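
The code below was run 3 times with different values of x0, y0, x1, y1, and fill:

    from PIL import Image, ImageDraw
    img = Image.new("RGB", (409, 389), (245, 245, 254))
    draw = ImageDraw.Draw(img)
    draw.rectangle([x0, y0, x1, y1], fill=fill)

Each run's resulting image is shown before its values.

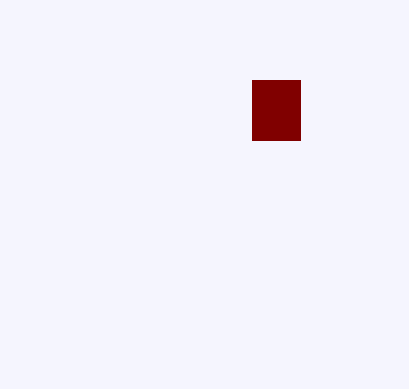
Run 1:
x0 = 252; y0 = 80; x1 = 300; y1 = 140; fill = 'maroon'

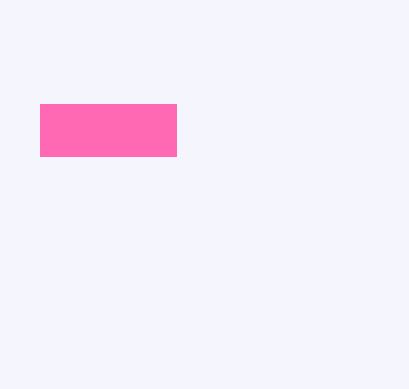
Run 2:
x0 = 40, y0 = 104, x1 = 176, y1 = 156, fill = 'hotpink'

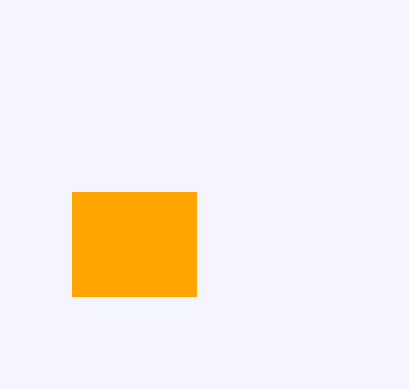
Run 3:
x0 = 72
y0 = 192
x1 = 196
y1 = 296
fill = 'orange'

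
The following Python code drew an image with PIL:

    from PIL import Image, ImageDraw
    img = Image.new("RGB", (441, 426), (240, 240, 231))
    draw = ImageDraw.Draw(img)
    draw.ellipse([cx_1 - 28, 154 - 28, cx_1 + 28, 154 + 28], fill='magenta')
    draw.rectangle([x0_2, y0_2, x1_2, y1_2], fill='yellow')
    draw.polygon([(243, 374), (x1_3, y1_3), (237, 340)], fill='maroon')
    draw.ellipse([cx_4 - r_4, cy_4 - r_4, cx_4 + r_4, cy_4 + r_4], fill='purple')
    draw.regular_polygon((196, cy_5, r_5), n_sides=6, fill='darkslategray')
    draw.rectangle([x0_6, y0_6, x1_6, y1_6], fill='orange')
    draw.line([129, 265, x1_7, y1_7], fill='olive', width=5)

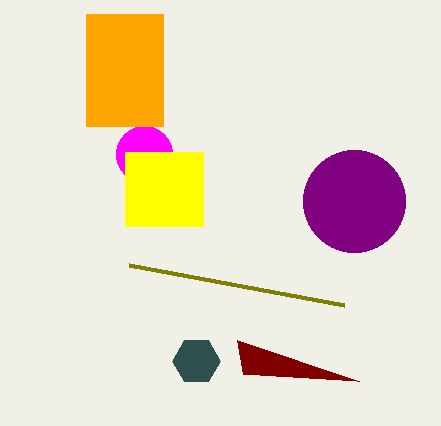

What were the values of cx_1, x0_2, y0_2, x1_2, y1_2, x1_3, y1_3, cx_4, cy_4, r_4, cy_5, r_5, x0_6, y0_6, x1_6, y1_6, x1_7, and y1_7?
cx_1 = 144
x0_2 = 125
y0_2 = 152
x1_2 = 203
y1_2 = 226
x1_3 = 359
y1_3 = 381
cx_4 = 354
cy_4 = 201
r_4 = 51
cy_5 = 361
r_5 = 24
x0_6 = 86
y0_6 = 14
x1_6 = 163
y1_6 = 126
x1_7 = 344
y1_7 = 305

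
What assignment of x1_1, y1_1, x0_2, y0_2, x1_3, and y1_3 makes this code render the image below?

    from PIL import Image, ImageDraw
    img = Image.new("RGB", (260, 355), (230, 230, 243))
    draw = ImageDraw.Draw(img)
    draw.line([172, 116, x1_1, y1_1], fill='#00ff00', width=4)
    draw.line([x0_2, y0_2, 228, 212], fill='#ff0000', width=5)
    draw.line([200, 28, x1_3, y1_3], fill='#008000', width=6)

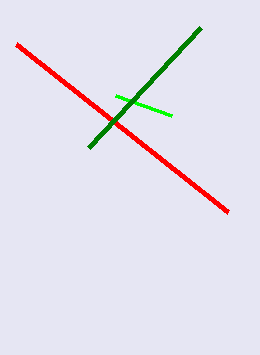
x1_1 = 116
y1_1 = 96
x0_2 = 16
y0_2 = 44
x1_3 = 88
y1_3 = 148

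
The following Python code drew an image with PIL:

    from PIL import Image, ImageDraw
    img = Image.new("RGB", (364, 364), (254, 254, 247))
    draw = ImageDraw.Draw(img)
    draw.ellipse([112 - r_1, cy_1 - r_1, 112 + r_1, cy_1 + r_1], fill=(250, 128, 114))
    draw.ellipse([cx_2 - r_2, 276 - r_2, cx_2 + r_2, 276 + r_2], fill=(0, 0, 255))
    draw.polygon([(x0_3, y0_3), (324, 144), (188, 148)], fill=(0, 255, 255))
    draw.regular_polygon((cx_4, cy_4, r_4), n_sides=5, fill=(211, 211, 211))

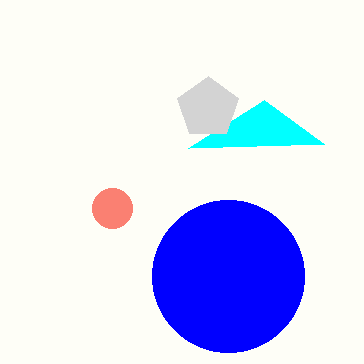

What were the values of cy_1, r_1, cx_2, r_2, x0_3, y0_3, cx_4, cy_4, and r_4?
cy_1 = 208; r_1 = 20; cx_2 = 228; r_2 = 76; x0_3 = 264; y0_3 = 100; cx_4 = 208; cy_4 = 108; r_4 = 32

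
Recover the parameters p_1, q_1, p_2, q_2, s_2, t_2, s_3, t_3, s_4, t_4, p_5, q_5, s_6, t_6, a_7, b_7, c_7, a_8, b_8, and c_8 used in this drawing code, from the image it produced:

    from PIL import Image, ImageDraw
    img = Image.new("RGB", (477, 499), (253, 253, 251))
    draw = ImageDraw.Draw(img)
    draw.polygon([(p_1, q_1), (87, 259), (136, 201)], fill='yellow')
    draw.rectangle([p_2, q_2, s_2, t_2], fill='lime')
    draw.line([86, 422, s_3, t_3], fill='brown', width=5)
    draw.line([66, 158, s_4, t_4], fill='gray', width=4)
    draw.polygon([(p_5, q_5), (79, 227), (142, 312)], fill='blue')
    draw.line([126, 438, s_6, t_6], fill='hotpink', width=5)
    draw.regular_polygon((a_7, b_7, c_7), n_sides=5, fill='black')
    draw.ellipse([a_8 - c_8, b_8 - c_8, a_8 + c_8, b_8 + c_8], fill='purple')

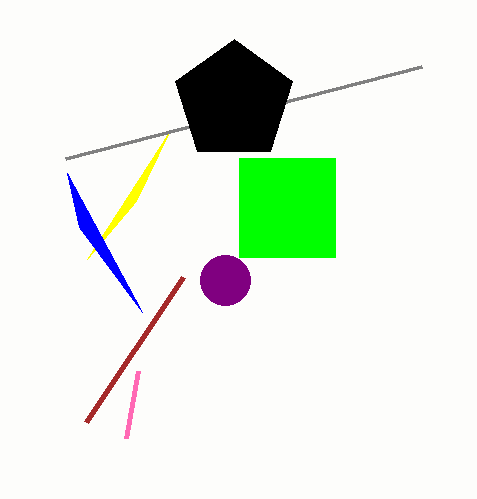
p_1 = 169
q_1 = 132
p_2 = 239
q_2 = 158
s_2 = 335
t_2 = 257
s_3 = 183
t_3 = 277
s_4 = 422
t_4 = 66
p_5 = 67
q_5 = 173
s_6 = 138
t_6 = 371
a_7 = 234
b_7 = 101
c_7 = 62
a_8 = 225
b_8 = 280
c_8 = 25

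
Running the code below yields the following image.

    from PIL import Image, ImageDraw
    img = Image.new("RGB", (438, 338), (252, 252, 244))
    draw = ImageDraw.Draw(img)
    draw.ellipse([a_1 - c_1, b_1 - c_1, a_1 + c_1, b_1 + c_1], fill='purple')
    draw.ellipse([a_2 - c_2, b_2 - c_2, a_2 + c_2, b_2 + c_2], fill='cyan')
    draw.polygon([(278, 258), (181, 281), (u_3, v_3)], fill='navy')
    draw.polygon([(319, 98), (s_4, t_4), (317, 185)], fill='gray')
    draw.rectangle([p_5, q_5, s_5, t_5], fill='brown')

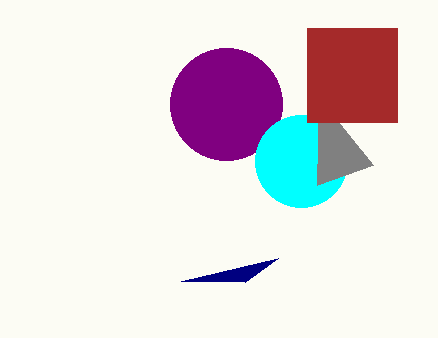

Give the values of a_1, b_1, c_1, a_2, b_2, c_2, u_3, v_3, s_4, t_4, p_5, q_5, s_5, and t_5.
a_1 = 226
b_1 = 104
c_1 = 56
a_2 = 301
b_2 = 161
c_2 = 46
u_3 = 245
v_3 = 282
s_4 = 373
t_4 = 165
p_5 = 307
q_5 = 28
s_5 = 397
t_5 = 122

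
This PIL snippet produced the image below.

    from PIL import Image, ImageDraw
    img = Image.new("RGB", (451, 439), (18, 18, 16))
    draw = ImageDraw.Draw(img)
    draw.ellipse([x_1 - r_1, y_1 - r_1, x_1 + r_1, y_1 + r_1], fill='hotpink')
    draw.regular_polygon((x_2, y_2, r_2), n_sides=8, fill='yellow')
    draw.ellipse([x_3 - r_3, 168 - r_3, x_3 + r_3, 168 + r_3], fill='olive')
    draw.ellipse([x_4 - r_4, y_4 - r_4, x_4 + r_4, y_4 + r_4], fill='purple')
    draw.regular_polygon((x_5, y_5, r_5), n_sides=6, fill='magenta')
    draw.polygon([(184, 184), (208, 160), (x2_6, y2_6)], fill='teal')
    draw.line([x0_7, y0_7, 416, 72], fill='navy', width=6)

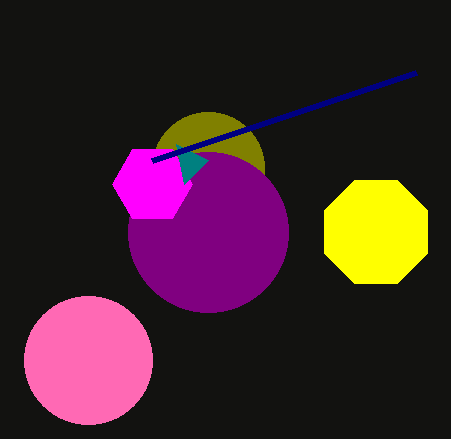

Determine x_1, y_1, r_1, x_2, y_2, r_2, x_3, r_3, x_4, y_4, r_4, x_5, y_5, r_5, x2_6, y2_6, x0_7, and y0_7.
x_1 = 88, y_1 = 360, r_1 = 64, x_2 = 376, y_2 = 232, r_2 = 56, x_3 = 208, r_3 = 56, x_4 = 208, y_4 = 232, r_4 = 80, x_5 = 152, y_5 = 184, r_5 = 40, x2_6 = 176, y2_6 = 144, x0_7 = 152, y0_7 = 160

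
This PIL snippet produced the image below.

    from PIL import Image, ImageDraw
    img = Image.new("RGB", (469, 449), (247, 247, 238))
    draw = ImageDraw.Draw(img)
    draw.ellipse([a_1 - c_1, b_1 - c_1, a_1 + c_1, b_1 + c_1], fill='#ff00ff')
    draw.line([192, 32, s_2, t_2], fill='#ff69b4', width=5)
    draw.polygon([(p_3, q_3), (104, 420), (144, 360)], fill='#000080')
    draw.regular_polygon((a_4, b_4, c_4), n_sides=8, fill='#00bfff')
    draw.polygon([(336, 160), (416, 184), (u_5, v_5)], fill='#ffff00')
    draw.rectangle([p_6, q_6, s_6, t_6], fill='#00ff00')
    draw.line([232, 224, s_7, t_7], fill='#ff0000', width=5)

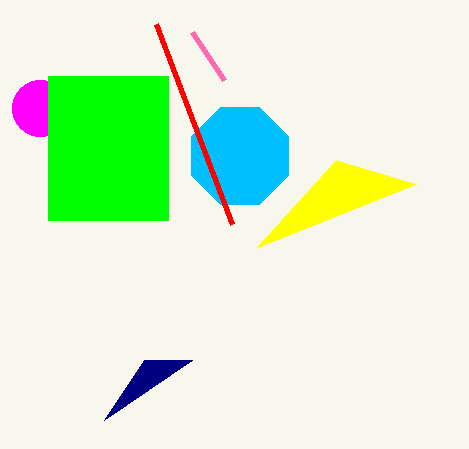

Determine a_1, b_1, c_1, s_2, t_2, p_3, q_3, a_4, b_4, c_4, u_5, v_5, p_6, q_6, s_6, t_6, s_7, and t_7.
a_1 = 40; b_1 = 108; c_1 = 28; s_2 = 224; t_2 = 80; p_3 = 192; q_3 = 360; a_4 = 240; b_4 = 156; c_4 = 52; u_5 = 256; v_5 = 248; p_6 = 48; q_6 = 76; s_6 = 168; t_6 = 220; s_7 = 156; t_7 = 24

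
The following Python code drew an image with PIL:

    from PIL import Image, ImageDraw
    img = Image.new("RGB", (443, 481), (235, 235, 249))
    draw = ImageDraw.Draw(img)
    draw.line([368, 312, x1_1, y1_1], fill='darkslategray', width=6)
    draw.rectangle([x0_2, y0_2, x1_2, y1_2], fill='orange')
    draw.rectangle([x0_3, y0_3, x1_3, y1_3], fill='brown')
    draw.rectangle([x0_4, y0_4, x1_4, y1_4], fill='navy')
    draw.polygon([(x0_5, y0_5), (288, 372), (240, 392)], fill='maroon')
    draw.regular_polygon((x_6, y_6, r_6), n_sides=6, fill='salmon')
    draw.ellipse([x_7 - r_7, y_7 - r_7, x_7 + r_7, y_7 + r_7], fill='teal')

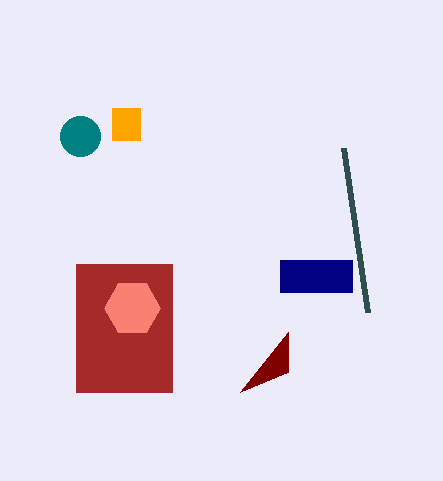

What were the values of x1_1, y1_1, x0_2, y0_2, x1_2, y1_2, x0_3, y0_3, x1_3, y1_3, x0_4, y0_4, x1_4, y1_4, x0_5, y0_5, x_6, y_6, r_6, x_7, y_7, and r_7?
x1_1 = 344, y1_1 = 148, x0_2 = 112, y0_2 = 108, x1_2 = 140, y1_2 = 140, x0_3 = 76, y0_3 = 264, x1_3 = 172, y1_3 = 392, x0_4 = 280, y0_4 = 260, x1_4 = 352, y1_4 = 292, x0_5 = 288, y0_5 = 332, x_6 = 132, y_6 = 308, r_6 = 28, x_7 = 80, y_7 = 136, r_7 = 20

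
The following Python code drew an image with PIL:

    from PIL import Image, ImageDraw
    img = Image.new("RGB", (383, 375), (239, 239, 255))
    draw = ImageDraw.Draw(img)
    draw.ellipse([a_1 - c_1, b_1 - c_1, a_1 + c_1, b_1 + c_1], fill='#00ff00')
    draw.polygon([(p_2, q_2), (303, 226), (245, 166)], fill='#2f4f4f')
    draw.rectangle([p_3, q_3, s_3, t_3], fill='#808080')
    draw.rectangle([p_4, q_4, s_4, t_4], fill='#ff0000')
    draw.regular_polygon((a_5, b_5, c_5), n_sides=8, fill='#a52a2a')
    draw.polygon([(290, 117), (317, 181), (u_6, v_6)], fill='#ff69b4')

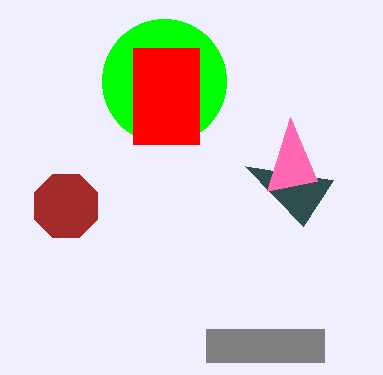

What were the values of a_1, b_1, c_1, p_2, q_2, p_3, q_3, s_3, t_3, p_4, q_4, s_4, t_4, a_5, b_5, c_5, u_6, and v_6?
a_1 = 164; b_1 = 81; c_1 = 62; p_2 = 333; q_2 = 180; p_3 = 206; q_3 = 329; s_3 = 324; t_3 = 362; p_4 = 133; q_4 = 48; s_4 = 199; t_4 = 144; a_5 = 66; b_5 = 206; c_5 = 34; u_6 = 267; v_6 = 191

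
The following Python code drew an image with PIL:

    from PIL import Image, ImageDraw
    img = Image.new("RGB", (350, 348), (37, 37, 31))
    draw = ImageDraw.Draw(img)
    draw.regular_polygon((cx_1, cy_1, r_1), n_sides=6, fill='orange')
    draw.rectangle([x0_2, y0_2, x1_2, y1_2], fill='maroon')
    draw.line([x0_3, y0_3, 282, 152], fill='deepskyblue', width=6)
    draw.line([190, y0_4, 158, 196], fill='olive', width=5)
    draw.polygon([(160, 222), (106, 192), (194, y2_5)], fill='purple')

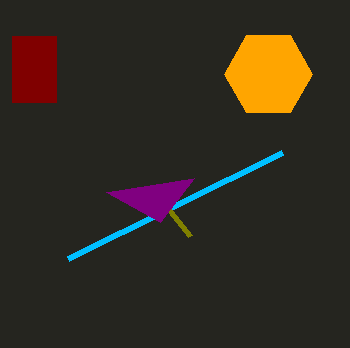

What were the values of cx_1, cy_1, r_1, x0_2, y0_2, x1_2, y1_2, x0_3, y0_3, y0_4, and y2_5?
cx_1 = 268, cy_1 = 74, r_1 = 44, x0_2 = 12, y0_2 = 36, x1_2 = 56, y1_2 = 102, x0_3 = 68, y0_3 = 258, y0_4 = 236, y2_5 = 178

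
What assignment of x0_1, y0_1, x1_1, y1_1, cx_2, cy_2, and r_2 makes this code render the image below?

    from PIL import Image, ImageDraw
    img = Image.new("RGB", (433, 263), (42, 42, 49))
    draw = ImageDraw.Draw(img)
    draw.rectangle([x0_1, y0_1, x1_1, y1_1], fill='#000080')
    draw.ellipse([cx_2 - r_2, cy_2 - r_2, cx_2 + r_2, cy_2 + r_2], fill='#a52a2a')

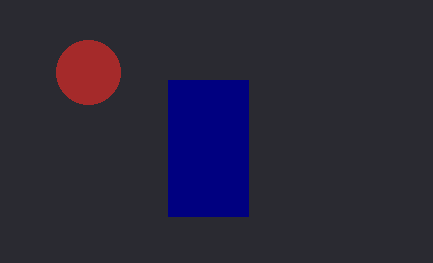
x0_1 = 168
y0_1 = 80
x1_1 = 248
y1_1 = 216
cx_2 = 88
cy_2 = 72
r_2 = 32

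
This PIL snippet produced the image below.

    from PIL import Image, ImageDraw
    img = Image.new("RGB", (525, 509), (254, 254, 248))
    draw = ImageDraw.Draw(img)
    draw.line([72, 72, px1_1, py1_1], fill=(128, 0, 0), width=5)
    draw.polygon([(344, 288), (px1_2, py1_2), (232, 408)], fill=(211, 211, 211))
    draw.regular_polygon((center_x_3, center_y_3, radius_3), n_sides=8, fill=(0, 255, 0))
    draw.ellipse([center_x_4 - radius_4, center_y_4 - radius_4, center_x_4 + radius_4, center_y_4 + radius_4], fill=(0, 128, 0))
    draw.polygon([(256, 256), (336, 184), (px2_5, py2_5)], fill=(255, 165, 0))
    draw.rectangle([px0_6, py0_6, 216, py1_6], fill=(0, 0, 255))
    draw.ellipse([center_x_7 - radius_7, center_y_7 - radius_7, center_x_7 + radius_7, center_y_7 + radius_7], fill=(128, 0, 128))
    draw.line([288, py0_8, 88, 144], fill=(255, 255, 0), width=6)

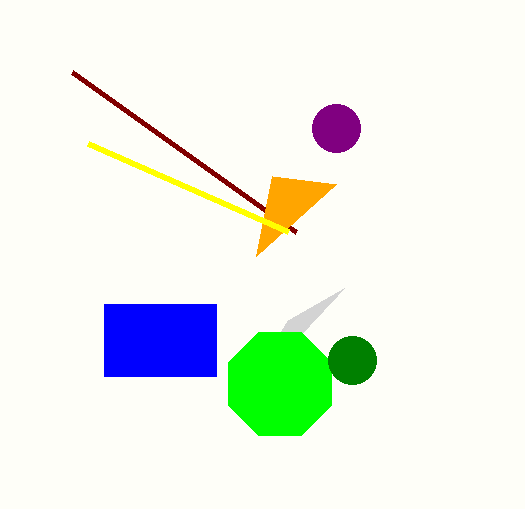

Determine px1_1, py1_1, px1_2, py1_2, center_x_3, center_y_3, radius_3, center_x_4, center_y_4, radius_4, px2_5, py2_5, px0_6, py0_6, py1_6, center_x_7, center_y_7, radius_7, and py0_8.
px1_1 = 296, py1_1 = 232, px1_2 = 288, py1_2 = 320, center_x_3 = 280, center_y_3 = 384, radius_3 = 56, center_x_4 = 352, center_y_4 = 360, radius_4 = 24, px2_5 = 272, py2_5 = 176, px0_6 = 104, py0_6 = 304, py1_6 = 376, center_x_7 = 336, center_y_7 = 128, radius_7 = 24, py0_8 = 232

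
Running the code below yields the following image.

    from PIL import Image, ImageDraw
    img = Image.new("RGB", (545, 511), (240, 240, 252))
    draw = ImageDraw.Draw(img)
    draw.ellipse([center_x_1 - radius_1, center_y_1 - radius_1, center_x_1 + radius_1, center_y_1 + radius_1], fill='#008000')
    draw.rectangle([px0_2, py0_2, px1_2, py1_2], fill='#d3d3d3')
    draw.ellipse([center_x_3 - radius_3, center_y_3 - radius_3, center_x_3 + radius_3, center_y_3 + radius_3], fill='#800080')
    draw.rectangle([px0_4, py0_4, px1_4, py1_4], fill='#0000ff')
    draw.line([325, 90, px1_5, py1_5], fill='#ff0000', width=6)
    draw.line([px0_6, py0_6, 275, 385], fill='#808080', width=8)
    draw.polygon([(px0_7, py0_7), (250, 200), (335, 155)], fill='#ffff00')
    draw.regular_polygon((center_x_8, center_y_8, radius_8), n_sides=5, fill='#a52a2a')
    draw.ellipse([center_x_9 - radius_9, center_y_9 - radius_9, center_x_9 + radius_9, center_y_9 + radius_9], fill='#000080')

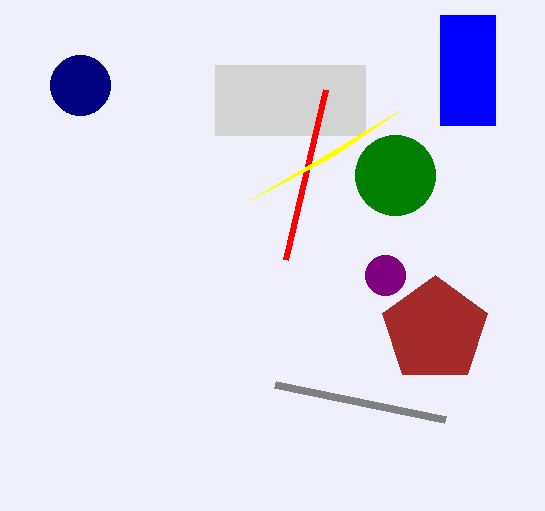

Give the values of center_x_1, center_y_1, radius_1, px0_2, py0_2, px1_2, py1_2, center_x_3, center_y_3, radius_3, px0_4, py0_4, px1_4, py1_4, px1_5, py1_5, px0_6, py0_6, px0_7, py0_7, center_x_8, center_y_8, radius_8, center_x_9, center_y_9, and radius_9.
center_x_1 = 395, center_y_1 = 175, radius_1 = 40, px0_2 = 215, py0_2 = 65, px1_2 = 365, py1_2 = 135, center_x_3 = 385, center_y_3 = 275, radius_3 = 20, px0_4 = 440, py0_4 = 15, px1_4 = 495, py1_4 = 125, px1_5 = 285, py1_5 = 260, px0_6 = 445, py0_6 = 420, px0_7 = 400, py0_7 = 110, center_x_8 = 435, center_y_8 = 330, radius_8 = 55, center_x_9 = 80, center_y_9 = 85, radius_9 = 30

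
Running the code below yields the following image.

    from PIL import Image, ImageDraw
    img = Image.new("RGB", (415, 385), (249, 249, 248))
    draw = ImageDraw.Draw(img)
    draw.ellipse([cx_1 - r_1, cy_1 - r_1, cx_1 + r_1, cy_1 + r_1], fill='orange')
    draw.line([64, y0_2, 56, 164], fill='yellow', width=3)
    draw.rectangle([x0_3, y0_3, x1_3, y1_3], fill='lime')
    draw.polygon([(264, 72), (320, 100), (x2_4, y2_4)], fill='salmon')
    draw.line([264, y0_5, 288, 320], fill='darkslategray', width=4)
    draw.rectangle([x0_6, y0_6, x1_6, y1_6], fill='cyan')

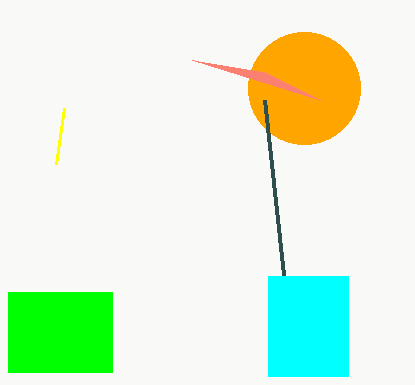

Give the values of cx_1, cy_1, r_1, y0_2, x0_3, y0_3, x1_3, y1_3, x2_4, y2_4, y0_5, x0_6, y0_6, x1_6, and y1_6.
cx_1 = 304, cy_1 = 88, r_1 = 56, y0_2 = 108, x0_3 = 8, y0_3 = 292, x1_3 = 112, y1_3 = 372, x2_4 = 192, y2_4 = 60, y0_5 = 100, x0_6 = 268, y0_6 = 276, x1_6 = 348, y1_6 = 376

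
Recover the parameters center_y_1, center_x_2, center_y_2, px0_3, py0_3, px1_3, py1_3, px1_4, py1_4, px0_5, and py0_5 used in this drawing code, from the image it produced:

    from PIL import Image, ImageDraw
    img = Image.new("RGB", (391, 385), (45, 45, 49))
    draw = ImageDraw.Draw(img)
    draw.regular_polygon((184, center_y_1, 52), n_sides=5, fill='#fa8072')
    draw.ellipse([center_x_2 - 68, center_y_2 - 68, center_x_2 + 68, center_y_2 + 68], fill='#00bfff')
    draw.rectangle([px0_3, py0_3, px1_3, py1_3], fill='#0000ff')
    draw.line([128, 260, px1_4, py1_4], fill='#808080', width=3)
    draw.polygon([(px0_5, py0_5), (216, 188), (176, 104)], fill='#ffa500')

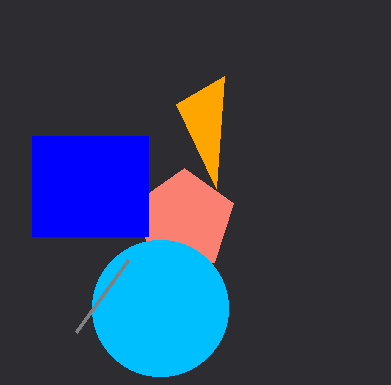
center_y_1 = 220
center_x_2 = 160
center_y_2 = 308
px0_3 = 32
py0_3 = 136
px1_3 = 148
py1_3 = 236
px1_4 = 76
py1_4 = 332
px0_5 = 224
py0_5 = 76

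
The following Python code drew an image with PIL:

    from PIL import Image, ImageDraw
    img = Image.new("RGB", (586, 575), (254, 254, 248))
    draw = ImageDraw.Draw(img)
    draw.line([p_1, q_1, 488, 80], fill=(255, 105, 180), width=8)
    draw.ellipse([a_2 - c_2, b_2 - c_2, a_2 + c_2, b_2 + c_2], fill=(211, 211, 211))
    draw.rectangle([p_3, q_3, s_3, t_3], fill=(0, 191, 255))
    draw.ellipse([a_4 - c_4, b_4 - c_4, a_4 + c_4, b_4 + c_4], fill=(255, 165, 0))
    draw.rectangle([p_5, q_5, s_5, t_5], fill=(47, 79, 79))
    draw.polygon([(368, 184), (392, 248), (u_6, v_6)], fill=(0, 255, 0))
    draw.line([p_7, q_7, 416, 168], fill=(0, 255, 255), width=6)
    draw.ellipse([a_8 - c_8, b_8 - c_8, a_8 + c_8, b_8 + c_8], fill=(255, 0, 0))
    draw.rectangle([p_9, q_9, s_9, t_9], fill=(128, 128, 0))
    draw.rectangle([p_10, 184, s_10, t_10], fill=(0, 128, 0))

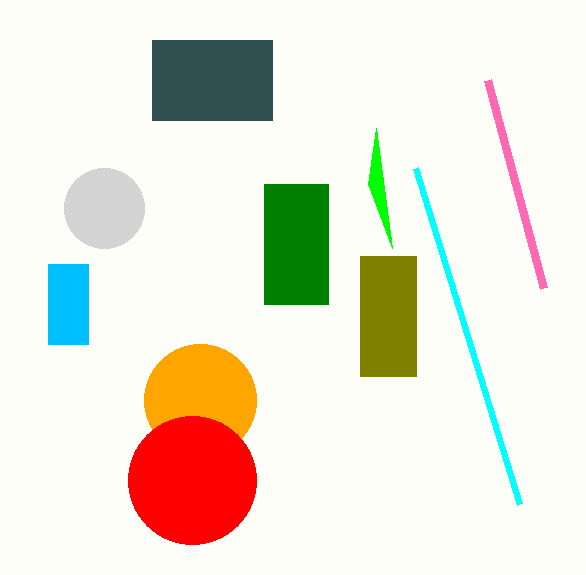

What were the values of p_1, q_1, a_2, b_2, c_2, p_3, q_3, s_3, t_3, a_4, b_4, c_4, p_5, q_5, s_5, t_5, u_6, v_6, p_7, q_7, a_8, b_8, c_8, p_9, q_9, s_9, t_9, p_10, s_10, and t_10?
p_1 = 544
q_1 = 288
a_2 = 104
b_2 = 208
c_2 = 40
p_3 = 48
q_3 = 264
s_3 = 88
t_3 = 344
a_4 = 200
b_4 = 400
c_4 = 56
p_5 = 152
q_5 = 40
s_5 = 272
t_5 = 120
u_6 = 376
v_6 = 128
p_7 = 520
q_7 = 504
a_8 = 192
b_8 = 480
c_8 = 64
p_9 = 360
q_9 = 256
s_9 = 416
t_9 = 376
p_10 = 264
s_10 = 328
t_10 = 304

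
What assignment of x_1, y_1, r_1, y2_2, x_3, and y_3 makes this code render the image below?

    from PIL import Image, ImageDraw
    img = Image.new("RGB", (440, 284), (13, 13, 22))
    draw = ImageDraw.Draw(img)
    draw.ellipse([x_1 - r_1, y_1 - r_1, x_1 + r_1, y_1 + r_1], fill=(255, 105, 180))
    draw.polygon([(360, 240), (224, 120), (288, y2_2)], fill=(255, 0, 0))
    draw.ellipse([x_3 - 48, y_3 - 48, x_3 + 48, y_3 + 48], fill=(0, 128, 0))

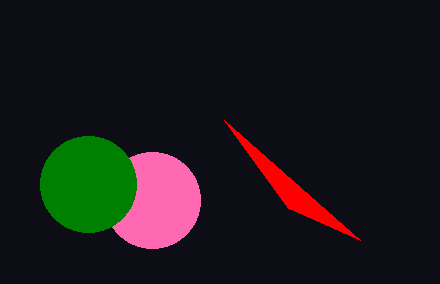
x_1 = 152, y_1 = 200, r_1 = 48, y2_2 = 208, x_3 = 88, y_3 = 184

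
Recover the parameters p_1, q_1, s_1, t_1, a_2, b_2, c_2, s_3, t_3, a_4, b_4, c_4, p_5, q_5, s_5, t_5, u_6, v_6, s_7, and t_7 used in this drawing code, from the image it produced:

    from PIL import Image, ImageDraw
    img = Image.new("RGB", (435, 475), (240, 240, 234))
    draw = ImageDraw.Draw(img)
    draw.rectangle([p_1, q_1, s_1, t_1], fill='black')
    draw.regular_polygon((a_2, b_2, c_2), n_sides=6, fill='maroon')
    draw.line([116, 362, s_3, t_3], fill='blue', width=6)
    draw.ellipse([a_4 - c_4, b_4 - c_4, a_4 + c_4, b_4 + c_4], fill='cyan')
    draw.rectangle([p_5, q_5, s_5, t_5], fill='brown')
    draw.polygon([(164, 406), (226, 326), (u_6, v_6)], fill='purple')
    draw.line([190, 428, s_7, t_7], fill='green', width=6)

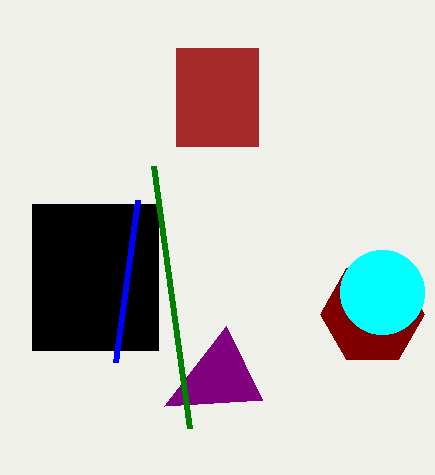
p_1 = 32, q_1 = 204, s_1 = 158, t_1 = 350, a_2 = 372, b_2 = 314, c_2 = 52, s_3 = 138, t_3 = 200, a_4 = 382, b_4 = 292, c_4 = 42, p_5 = 176, q_5 = 48, s_5 = 258, t_5 = 146, u_6 = 262, v_6 = 400, s_7 = 154, t_7 = 166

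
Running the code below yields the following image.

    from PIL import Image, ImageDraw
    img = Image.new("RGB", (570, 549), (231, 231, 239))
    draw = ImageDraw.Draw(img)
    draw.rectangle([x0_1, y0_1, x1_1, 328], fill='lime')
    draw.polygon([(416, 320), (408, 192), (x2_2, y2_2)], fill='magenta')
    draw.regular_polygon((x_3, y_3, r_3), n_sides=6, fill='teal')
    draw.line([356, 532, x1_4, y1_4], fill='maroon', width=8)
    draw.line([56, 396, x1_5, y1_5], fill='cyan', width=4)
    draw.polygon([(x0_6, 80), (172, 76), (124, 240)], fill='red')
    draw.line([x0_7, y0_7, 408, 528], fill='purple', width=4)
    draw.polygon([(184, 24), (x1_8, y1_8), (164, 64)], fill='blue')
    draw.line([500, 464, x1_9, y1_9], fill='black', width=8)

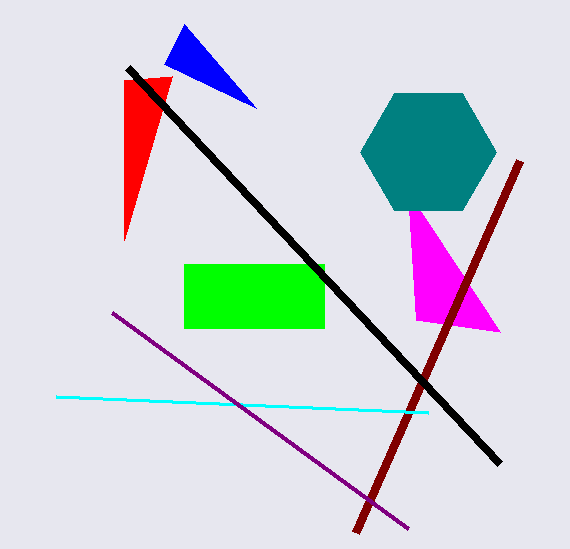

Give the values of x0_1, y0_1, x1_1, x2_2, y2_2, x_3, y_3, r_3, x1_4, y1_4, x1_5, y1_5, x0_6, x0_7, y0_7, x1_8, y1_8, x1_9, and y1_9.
x0_1 = 184, y0_1 = 264, x1_1 = 324, x2_2 = 500, y2_2 = 332, x_3 = 428, y_3 = 152, r_3 = 68, x1_4 = 520, y1_4 = 160, x1_5 = 428, y1_5 = 412, x0_6 = 124, x0_7 = 112, y0_7 = 312, x1_8 = 256, y1_8 = 108, x1_9 = 128, y1_9 = 68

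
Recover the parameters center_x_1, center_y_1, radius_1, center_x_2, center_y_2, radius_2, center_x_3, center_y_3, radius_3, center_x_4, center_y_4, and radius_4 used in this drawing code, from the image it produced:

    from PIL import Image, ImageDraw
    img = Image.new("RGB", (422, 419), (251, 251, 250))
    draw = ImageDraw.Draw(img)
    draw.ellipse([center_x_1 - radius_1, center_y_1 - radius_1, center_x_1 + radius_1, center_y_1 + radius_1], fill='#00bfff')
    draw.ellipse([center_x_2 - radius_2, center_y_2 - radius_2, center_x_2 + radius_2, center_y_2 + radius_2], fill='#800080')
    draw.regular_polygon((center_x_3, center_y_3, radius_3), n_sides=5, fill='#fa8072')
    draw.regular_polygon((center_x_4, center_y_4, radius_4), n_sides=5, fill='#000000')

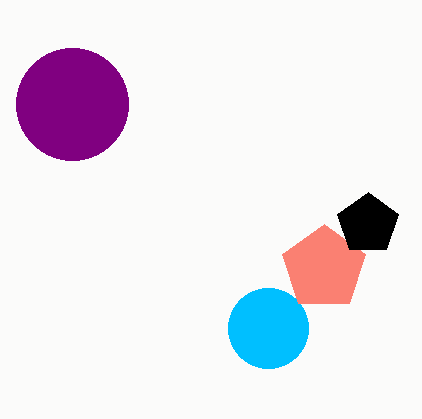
center_x_1 = 268
center_y_1 = 328
radius_1 = 40
center_x_2 = 72
center_y_2 = 104
radius_2 = 56
center_x_3 = 324
center_y_3 = 268
radius_3 = 44
center_x_4 = 368
center_y_4 = 224
radius_4 = 32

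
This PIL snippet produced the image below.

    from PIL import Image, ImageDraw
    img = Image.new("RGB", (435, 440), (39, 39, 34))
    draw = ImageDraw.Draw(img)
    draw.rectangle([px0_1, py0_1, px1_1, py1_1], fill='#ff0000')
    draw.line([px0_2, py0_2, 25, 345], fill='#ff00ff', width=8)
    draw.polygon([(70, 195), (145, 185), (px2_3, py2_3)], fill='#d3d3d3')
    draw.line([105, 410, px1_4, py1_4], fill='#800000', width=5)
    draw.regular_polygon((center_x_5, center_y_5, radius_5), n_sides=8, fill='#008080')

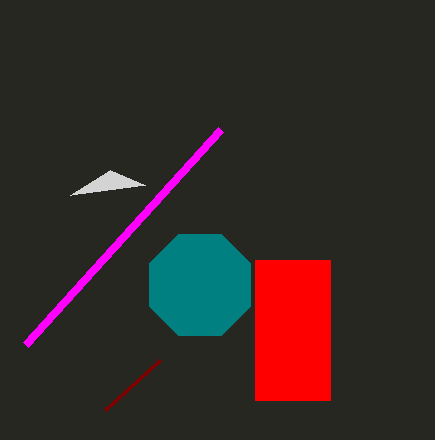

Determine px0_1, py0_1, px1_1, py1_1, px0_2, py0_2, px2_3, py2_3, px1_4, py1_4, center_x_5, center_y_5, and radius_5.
px0_1 = 255, py0_1 = 260, px1_1 = 330, py1_1 = 400, px0_2 = 220, py0_2 = 130, px2_3 = 110, py2_3 = 170, px1_4 = 160, py1_4 = 360, center_x_5 = 200, center_y_5 = 285, radius_5 = 55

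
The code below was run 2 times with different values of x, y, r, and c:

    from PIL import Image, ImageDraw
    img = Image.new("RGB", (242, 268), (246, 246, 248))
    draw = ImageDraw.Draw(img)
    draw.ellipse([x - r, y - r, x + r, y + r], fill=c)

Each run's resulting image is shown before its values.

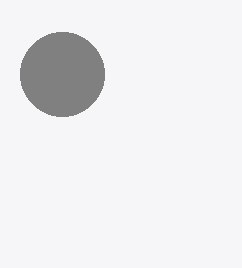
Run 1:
x = 62
y = 74
r = 42
c = 'gray'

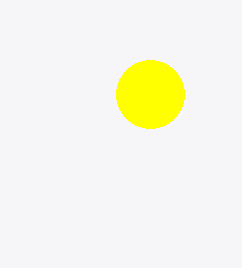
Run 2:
x = 150; y = 94; r = 34; c = 'yellow'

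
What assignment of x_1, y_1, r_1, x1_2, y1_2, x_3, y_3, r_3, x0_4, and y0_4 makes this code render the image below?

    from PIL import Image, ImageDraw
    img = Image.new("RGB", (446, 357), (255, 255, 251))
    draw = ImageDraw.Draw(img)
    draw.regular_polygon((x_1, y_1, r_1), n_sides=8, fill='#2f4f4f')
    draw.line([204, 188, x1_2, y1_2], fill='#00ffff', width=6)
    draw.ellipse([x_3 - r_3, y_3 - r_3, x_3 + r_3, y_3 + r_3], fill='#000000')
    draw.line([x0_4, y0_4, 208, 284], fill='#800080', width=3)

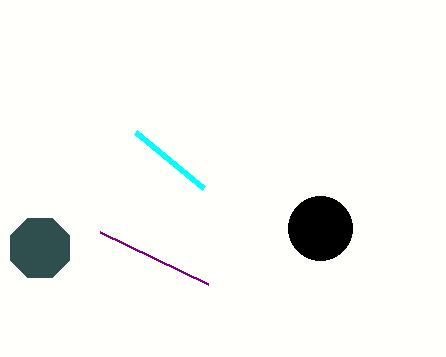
x_1 = 40
y_1 = 248
r_1 = 32
x1_2 = 136
y1_2 = 132
x_3 = 320
y_3 = 228
r_3 = 32
x0_4 = 100
y0_4 = 232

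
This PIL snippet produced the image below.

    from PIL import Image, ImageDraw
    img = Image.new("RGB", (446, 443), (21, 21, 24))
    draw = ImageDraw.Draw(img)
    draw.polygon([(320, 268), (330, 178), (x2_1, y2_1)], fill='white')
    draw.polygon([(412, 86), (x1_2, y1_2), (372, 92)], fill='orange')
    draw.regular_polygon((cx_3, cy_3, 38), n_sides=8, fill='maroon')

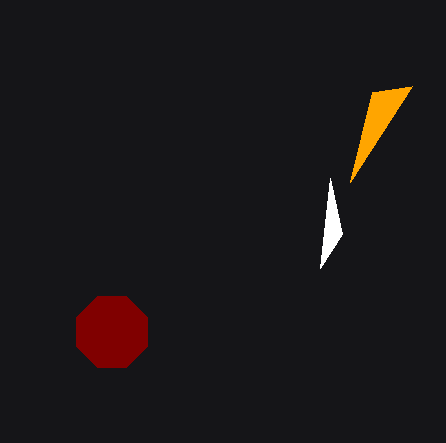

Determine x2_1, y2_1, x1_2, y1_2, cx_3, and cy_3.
x2_1 = 342, y2_1 = 234, x1_2 = 350, y1_2 = 182, cx_3 = 112, cy_3 = 332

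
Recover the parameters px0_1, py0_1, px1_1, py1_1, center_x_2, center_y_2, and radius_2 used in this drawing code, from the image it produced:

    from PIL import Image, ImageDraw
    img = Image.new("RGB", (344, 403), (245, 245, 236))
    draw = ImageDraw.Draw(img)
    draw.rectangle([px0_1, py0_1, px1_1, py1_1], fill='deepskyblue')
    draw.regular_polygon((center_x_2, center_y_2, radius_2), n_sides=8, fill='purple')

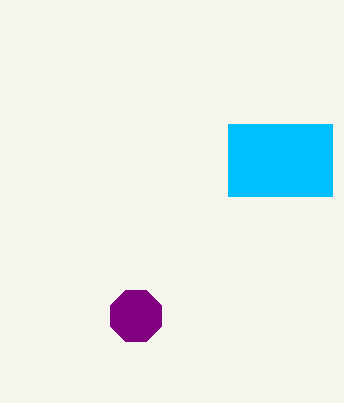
px0_1 = 228
py0_1 = 124
px1_1 = 332
py1_1 = 196
center_x_2 = 136
center_y_2 = 316
radius_2 = 28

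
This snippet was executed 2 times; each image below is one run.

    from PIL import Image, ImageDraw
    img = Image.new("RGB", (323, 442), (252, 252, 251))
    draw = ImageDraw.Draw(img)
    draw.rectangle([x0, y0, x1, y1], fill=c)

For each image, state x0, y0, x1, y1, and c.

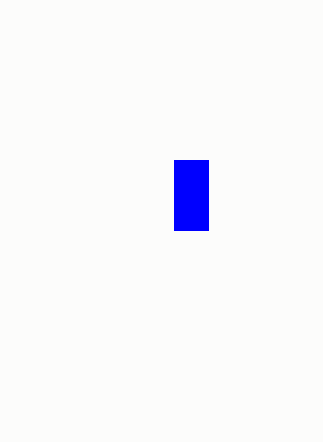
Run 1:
x0 = 174, y0 = 160, x1 = 208, y1 = 230, c = 'blue'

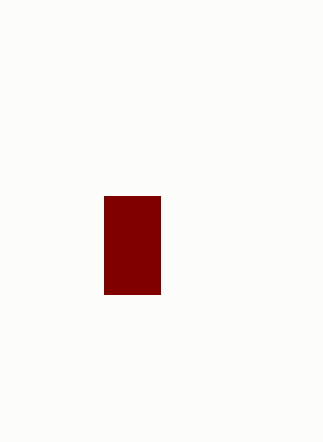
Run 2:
x0 = 104; y0 = 196; x1 = 160; y1 = 294; c = 'maroon'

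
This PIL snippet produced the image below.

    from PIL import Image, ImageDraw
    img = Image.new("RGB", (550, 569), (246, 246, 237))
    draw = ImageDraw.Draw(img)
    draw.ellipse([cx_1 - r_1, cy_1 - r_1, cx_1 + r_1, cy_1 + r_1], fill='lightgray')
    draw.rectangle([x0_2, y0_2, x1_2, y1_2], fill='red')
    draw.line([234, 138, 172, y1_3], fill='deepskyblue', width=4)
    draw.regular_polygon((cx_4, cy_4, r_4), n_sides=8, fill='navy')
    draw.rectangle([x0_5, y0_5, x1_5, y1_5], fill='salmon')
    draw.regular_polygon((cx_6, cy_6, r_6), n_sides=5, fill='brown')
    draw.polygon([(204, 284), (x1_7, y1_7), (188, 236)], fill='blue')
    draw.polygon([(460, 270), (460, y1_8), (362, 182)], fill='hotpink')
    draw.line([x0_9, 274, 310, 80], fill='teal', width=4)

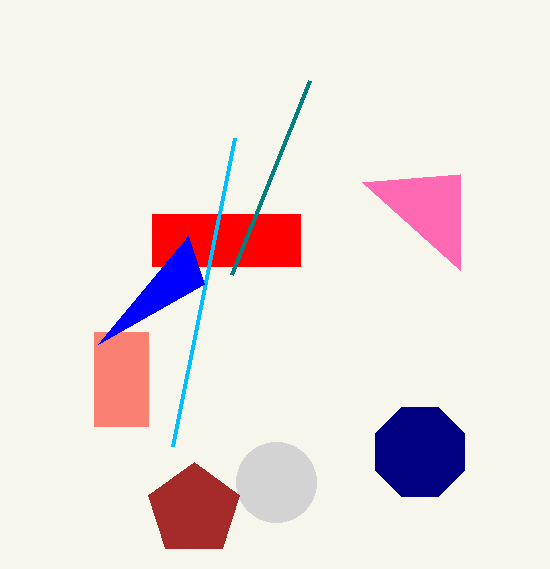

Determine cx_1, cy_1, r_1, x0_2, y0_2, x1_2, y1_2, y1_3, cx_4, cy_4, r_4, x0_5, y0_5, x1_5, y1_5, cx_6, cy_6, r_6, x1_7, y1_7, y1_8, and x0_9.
cx_1 = 276, cy_1 = 482, r_1 = 40, x0_2 = 152, y0_2 = 214, x1_2 = 300, y1_2 = 266, y1_3 = 446, cx_4 = 420, cy_4 = 452, r_4 = 48, x0_5 = 94, y0_5 = 332, x1_5 = 148, y1_5 = 426, cx_6 = 194, cy_6 = 510, r_6 = 48, x1_7 = 98, y1_7 = 344, y1_8 = 174, x0_9 = 232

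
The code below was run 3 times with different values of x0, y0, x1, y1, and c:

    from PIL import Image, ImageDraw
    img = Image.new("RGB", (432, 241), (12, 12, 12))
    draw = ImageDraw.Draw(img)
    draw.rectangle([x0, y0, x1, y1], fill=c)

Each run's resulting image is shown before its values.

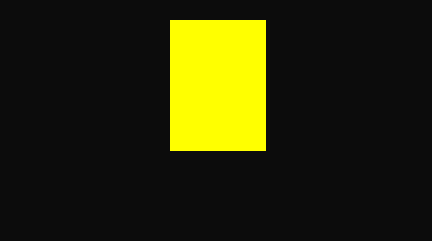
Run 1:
x0 = 170; y0 = 20; x1 = 265; y1 = 150; c = 'yellow'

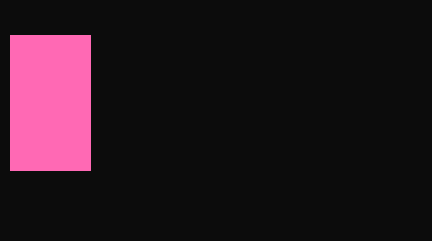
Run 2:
x0 = 10
y0 = 35
x1 = 90
y1 = 170
c = 'hotpink'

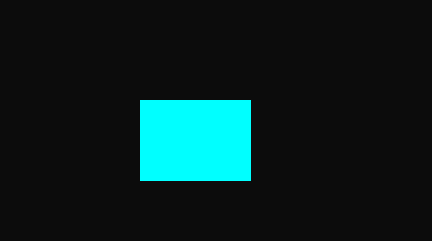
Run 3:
x0 = 140
y0 = 100
x1 = 250
y1 = 180
c = 'cyan'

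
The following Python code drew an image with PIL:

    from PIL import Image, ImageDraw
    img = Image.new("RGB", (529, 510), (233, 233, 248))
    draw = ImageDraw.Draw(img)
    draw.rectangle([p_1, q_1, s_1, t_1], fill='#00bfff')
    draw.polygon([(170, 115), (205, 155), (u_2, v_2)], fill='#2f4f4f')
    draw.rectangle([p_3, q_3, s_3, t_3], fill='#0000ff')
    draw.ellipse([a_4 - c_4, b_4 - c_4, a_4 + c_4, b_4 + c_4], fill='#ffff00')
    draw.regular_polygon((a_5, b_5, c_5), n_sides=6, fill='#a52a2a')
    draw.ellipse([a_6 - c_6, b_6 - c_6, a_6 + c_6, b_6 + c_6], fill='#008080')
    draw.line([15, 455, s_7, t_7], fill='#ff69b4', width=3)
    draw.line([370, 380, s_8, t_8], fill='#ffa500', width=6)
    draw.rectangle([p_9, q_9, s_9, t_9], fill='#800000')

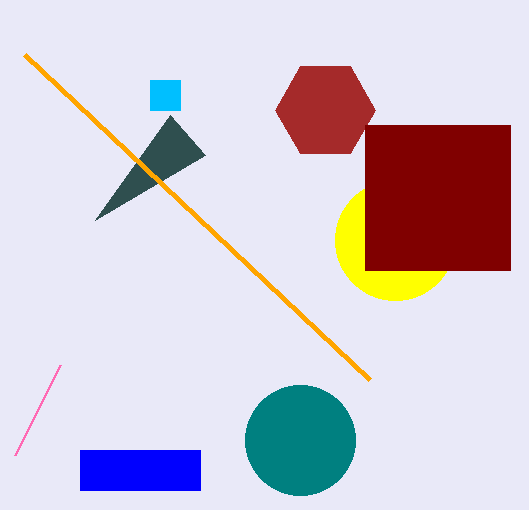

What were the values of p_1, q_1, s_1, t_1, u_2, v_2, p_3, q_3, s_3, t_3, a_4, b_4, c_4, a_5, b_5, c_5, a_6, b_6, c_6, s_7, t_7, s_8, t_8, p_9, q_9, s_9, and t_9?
p_1 = 150; q_1 = 80; s_1 = 180; t_1 = 110; u_2 = 95; v_2 = 220; p_3 = 80; q_3 = 450; s_3 = 200; t_3 = 490; a_4 = 395; b_4 = 240; c_4 = 60; a_5 = 325; b_5 = 110; c_5 = 50; a_6 = 300; b_6 = 440; c_6 = 55; s_7 = 60; t_7 = 365; s_8 = 25; t_8 = 55; p_9 = 365; q_9 = 125; s_9 = 510; t_9 = 270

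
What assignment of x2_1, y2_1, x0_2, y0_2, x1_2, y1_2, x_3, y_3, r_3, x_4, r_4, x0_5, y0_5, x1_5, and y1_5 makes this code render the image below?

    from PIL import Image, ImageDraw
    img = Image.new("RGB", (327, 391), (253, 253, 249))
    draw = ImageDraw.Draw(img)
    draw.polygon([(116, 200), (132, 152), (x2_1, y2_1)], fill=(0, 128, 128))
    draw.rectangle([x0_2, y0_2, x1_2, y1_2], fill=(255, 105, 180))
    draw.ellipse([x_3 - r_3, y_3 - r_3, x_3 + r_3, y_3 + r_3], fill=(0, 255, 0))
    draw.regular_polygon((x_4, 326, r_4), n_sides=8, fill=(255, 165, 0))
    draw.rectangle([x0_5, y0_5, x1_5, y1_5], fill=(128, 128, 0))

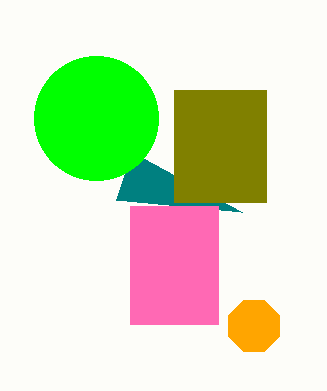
x2_1 = 242
y2_1 = 212
x0_2 = 130
y0_2 = 206
x1_2 = 218
y1_2 = 324
x_3 = 96
y_3 = 118
r_3 = 62
x_4 = 254
r_4 = 28
x0_5 = 174
y0_5 = 90
x1_5 = 266
y1_5 = 202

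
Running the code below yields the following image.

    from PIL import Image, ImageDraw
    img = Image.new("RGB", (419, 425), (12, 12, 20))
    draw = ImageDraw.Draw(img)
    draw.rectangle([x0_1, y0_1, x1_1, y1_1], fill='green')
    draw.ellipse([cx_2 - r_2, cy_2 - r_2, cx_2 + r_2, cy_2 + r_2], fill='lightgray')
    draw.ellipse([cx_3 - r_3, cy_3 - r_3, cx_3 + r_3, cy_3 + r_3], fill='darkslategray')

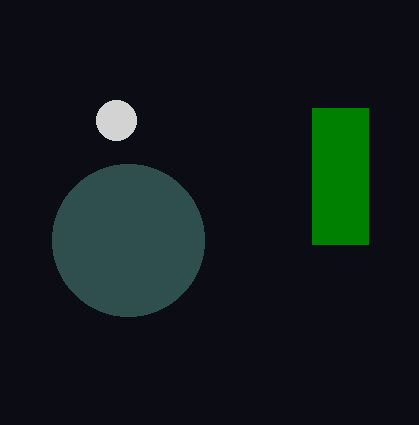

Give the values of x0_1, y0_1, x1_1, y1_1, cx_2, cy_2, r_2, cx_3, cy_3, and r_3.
x0_1 = 312
y0_1 = 108
x1_1 = 368
y1_1 = 244
cx_2 = 116
cy_2 = 120
r_2 = 20
cx_3 = 128
cy_3 = 240
r_3 = 76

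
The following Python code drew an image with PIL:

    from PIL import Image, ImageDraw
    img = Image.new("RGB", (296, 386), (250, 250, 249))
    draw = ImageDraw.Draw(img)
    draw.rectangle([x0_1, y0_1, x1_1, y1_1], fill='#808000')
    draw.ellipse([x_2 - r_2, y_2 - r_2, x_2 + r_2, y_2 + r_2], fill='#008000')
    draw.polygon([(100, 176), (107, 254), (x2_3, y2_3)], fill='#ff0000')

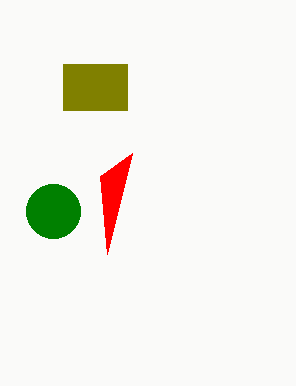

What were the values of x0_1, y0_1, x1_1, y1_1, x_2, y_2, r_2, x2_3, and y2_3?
x0_1 = 63, y0_1 = 64, x1_1 = 127, y1_1 = 110, x_2 = 53, y_2 = 211, r_2 = 27, x2_3 = 132, y2_3 = 153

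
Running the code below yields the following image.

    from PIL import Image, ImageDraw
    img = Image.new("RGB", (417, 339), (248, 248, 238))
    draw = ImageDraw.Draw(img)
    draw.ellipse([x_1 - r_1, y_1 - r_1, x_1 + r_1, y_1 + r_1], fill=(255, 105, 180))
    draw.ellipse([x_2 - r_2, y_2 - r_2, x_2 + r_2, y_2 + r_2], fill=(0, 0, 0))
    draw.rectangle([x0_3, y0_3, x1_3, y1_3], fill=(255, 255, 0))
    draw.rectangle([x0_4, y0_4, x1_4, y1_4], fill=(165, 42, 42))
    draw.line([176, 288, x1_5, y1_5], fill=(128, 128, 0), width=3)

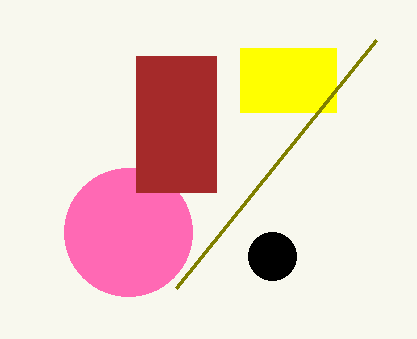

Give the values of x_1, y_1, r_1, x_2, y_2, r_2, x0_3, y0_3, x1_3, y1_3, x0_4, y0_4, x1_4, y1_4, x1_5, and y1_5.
x_1 = 128
y_1 = 232
r_1 = 64
x_2 = 272
y_2 = 256
r_2 = 24
x0_3 = 240
y0_3 = 48
x1_3 = 336
y1_3 = 112
x0_4 = 136
y0_4 = 56
x1_4 = 216
y1_4 = 192
x1_5 = 376
y1_5 = 40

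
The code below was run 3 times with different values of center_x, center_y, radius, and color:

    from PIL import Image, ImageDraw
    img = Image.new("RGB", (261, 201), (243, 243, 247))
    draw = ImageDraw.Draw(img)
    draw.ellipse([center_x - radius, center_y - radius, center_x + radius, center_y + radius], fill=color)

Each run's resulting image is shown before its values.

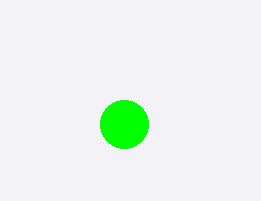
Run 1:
center_x = 124
center_y = 124
radius = 24
color = 'lime'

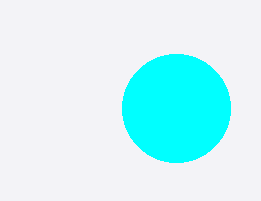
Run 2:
center_x = 176
center_y = 108
radius = 54
color = 'cyan'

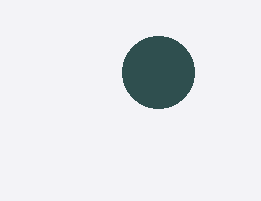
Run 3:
center_x = 158
center_y = 72
radius = 36
color = 'darkslategray'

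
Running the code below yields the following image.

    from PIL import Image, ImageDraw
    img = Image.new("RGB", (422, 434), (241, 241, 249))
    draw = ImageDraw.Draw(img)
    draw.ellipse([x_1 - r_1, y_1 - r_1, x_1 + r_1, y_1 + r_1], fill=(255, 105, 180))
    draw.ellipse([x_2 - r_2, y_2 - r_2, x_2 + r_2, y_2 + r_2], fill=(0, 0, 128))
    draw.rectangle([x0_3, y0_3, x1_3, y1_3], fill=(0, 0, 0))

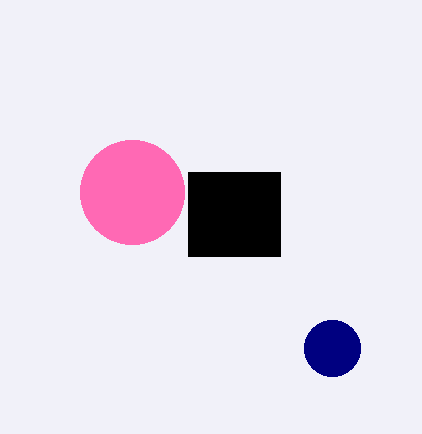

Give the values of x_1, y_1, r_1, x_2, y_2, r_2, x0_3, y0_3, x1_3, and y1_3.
x_1 = 132
y_1 = 192
r_1 = 52
x_2 = 332
y_2 = 348
r_2 = 28
x0_3 = 188
y0_3 = 172
x1_3 = 280
y1_3 = 256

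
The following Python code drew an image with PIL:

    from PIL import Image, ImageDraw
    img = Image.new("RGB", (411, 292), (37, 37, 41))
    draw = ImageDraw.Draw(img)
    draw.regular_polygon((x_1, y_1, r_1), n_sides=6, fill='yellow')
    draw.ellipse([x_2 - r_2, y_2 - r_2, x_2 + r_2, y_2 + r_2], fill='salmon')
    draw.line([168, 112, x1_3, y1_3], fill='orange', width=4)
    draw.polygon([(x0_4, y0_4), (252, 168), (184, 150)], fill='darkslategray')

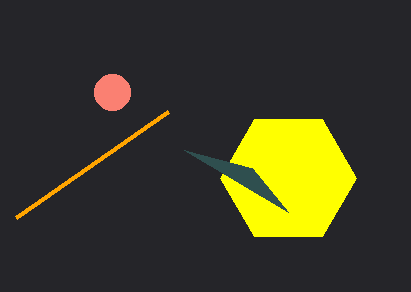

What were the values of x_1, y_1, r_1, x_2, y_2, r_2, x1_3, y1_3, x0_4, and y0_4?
x_1 = 288
y_1 = 178
r_1 = 68
x_2 = 112
y_2 = 92
r_2 = 18
x1_3 = 16
y1_3 = 218
x0_4 = 288
y0_4 = 212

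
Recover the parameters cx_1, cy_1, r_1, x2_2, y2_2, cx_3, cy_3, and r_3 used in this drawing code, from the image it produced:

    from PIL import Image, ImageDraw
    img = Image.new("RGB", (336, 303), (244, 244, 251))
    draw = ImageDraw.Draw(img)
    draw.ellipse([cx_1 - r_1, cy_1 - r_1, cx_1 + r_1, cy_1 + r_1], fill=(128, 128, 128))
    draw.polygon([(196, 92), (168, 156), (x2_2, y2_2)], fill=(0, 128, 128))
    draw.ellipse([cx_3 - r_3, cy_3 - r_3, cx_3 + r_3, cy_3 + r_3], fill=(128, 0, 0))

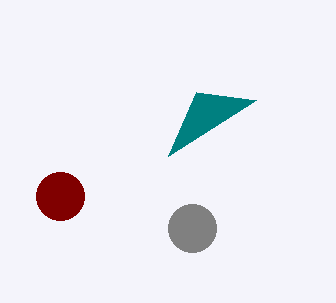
cx_1 = 192; cy_1 = 228; r_1 = 24; x2_2 = 256; y2_2 = 100; cx_3 = 60; cy_3 = 196; r_3 = 24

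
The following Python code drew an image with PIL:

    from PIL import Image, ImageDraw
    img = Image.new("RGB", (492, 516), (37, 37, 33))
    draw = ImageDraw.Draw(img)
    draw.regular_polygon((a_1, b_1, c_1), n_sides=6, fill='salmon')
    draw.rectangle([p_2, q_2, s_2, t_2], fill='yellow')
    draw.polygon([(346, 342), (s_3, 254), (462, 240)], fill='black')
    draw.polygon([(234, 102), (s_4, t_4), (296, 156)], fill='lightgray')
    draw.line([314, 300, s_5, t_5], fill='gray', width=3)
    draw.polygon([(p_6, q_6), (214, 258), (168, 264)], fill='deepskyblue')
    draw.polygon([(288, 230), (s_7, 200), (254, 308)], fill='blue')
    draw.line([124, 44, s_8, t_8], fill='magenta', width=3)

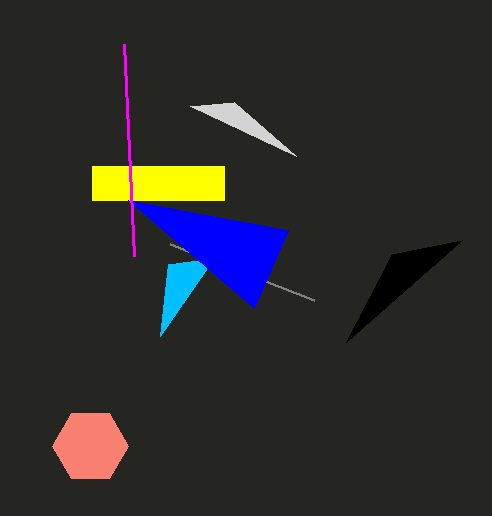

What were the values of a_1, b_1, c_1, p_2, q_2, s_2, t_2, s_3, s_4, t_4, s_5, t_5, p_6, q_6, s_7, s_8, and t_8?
a_1 = 90
b_1 = 446
c_1 = 38
p_2 = 92
q_2 = 166
s_2 = 224
t_2 = 200
s_3 = 392
s_4 = 190
t_4 = 106
s_5 = 170
t_5 = 244
p_6 = 160
q_6 = 336
s_7 = 128
s_8 = 134
t_8 = 256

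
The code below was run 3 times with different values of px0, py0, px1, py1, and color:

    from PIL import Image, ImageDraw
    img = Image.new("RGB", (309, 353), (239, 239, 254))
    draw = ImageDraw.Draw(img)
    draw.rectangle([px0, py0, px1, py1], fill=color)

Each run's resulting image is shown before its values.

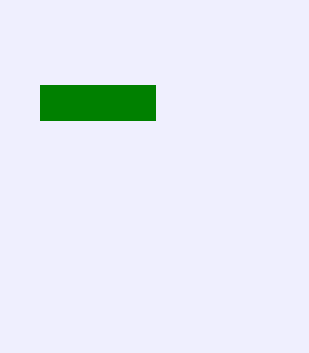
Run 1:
px0 = 40
py0 = 85
px1 = 155
py1 = 120
color = 'green'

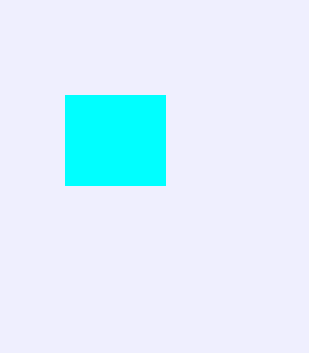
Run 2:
px0 = 65; py0 = 95; px1 = 165; py1 = 185; color = 'cyan'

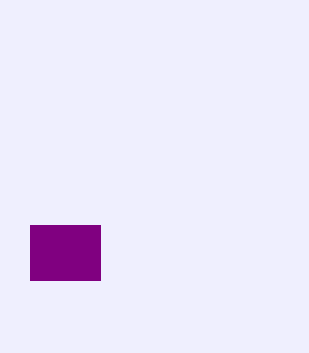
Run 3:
px0 = 30
py0 = 225
px1 = 100
py1 = 280
color = 'purple'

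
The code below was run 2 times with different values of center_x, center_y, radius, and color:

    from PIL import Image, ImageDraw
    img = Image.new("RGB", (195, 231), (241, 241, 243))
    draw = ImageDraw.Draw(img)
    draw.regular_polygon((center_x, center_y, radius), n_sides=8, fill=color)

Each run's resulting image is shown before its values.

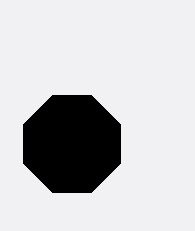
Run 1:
center_x = 72; center_y = 144; radius = 52; color = 'black'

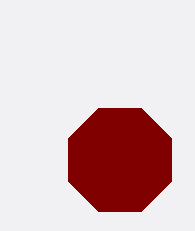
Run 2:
center_x = 120, center_y = 160, radius = 56, color = 'maroon'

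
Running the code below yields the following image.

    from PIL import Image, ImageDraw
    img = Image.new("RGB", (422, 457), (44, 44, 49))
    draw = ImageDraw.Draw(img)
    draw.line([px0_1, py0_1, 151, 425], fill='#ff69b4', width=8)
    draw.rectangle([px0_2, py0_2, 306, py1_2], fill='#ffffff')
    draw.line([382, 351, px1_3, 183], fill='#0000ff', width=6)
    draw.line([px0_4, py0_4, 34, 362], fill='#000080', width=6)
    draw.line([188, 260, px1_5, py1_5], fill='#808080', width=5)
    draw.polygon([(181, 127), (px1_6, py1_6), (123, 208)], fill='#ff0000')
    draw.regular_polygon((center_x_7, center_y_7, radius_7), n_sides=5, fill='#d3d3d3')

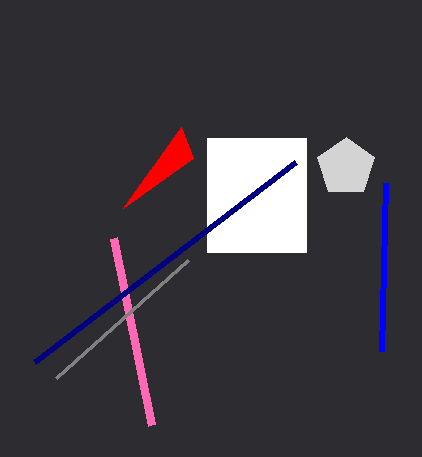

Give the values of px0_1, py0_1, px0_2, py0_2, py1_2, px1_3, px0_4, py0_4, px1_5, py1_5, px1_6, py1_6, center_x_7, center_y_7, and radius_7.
px0_1 = 113, py0_1 = 238, px0_2 = 207, py0_2 = 138, py1_2 = 252, px1_3 = 386, px0_4 = 295, py0_4 = 162, px1_5 = 56, py1_5 = 378, px1_6 = 193, py1_6 = 158, center_x_7 = 346, center_y_7 = 167, radius_7 = 30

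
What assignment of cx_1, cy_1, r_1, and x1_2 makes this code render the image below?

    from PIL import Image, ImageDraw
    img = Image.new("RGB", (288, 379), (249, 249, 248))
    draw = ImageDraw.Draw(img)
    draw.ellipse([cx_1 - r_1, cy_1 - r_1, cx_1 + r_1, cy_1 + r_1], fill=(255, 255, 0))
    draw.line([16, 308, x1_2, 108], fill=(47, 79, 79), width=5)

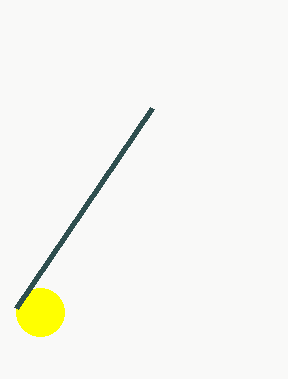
cx_1 = 40, cy_1 = 312, r_1 = 24, x1_2 = 152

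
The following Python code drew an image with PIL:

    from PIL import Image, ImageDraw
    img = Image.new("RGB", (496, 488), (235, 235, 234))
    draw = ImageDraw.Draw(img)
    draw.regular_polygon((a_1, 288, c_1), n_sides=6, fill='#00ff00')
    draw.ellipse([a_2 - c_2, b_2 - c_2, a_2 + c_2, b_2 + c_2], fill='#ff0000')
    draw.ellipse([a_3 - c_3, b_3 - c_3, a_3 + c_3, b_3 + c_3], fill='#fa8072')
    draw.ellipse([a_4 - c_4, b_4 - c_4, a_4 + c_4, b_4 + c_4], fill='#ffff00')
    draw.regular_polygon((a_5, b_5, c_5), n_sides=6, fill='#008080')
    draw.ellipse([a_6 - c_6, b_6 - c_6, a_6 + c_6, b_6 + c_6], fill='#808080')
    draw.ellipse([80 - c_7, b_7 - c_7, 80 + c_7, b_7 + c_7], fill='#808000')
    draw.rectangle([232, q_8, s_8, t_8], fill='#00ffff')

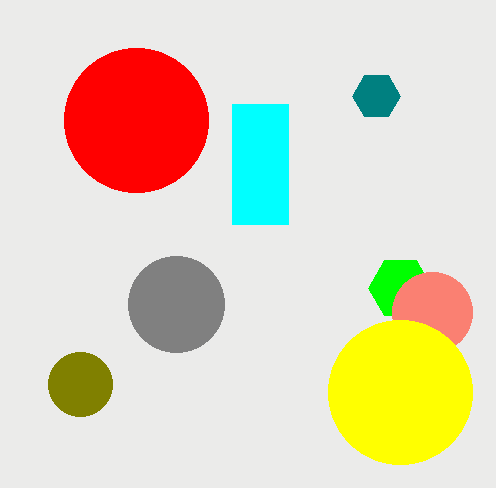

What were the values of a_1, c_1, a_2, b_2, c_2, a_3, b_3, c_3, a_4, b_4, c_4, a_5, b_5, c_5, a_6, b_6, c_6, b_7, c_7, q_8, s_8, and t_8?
a_1 = 400; c_1 = 32; a_2 = 136; b_2 = 120; c_2 = 72; a_3 = 432; b_3 = 312; c_3 = 40; a_4 = 400; b_4 = 392; c_4 = 72; a_5 = 376; b_5 = 96; c_5 = 24; a_6 = 176; b_6 = 304; c_6 = 48; b_7 = 384; c_7 = 32; q_8 = 104; s_8 = 288; t_8 = 224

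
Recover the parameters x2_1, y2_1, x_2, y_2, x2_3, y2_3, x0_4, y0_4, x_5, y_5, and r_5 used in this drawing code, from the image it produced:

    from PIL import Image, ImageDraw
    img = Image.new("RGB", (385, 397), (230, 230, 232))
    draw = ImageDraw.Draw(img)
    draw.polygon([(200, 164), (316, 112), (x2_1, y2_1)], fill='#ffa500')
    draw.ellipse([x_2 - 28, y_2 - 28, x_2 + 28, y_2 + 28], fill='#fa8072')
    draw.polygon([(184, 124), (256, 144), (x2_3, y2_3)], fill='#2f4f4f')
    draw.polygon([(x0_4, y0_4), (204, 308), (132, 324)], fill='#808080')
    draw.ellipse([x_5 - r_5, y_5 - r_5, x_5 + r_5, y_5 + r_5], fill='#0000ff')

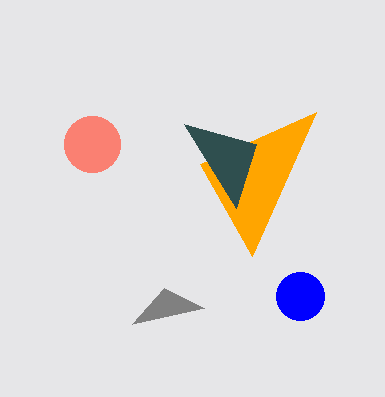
x2_1 = 252; y2_1 = 256; x_2 = 92; y_2 = 144; x2_3 = 236; y2_3 = 208; x0_4 = 164; y0_4 = 288; x_5 = 300; y_5 = 296; r_5 = 24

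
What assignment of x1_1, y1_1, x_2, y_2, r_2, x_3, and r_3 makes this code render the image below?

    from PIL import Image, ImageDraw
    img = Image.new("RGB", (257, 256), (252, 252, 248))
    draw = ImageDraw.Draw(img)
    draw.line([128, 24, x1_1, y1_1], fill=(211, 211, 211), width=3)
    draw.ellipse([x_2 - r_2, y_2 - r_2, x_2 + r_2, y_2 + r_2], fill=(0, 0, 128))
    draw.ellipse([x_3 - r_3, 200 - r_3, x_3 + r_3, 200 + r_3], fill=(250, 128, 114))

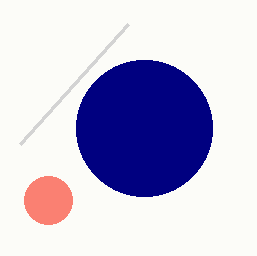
x1_1 = 20; y1_1 = 144; x_2 = 144; y_2 = 128; r_2 = 68; x_3 = 48; r_3 = 24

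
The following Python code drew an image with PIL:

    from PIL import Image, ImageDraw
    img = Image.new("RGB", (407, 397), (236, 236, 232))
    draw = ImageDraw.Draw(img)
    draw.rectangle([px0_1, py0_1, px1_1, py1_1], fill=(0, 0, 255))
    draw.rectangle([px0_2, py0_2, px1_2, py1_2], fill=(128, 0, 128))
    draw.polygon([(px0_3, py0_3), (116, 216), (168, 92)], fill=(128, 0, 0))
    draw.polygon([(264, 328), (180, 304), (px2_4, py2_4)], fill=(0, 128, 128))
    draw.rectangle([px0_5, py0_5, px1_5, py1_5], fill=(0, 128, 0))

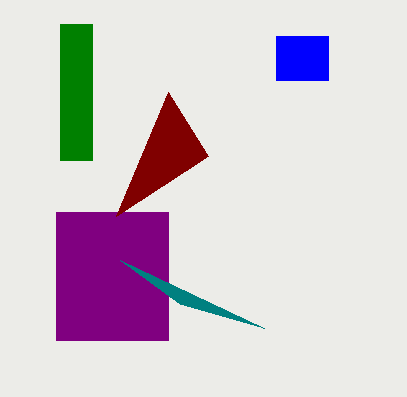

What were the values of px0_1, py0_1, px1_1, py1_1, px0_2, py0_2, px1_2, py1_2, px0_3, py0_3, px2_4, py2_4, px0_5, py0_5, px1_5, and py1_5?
px0_1 = 276
py0_1 = 36
px1_1 = 328
py1_1 = 80
px0_2 = 56
py0_2 = 212
px1_2 = 168
py1_2 = 340
px0_3 = 208
py0_3 = 156
px2_4 = 120
py2_4 = 260
px0_5 = 60
py0_5 = 24
px1_5 = 92
py1_5 = 160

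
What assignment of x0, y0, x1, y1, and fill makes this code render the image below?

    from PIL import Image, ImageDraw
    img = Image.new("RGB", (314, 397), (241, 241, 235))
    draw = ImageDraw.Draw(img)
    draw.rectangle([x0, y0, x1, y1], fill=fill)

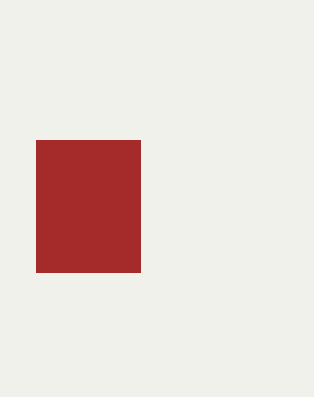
x0 = 36
y0 = 140
x1 = 140
y1 = 272
fill = 'brown'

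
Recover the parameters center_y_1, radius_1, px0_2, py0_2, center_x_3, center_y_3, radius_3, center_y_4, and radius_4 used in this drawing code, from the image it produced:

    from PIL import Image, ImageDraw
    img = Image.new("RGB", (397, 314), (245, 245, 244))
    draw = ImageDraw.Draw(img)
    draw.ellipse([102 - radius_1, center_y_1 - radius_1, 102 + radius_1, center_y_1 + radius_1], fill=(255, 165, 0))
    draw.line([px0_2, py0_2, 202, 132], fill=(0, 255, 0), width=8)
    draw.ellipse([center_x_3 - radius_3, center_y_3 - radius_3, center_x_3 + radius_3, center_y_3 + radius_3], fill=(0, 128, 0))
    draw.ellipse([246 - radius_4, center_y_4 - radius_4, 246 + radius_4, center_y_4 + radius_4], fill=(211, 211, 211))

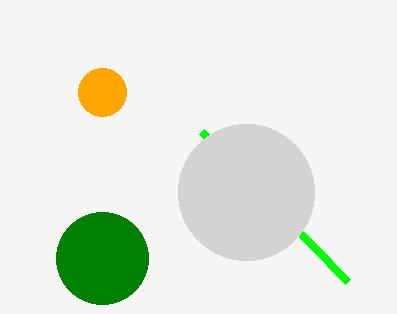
center_y_1 = 92, radius_1 = 24, px0_2 = 348, py0_2 = 282, center_x_3 = 102, center_y_3 = 258, radius_3 = 46, center_y_4 = 192, radius_4 = 68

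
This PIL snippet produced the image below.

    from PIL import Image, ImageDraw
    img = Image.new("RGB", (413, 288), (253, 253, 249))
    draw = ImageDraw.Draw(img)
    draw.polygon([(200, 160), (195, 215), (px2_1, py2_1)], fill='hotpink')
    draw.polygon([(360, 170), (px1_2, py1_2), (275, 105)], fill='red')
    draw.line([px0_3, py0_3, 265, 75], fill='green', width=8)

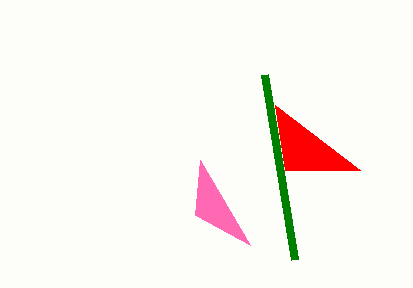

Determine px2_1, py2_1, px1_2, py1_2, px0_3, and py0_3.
px2_1 = 250; py2_1 = 245; px1_2 = 285; py1_2 = 170; px0_3 = 295; py0_3 = 260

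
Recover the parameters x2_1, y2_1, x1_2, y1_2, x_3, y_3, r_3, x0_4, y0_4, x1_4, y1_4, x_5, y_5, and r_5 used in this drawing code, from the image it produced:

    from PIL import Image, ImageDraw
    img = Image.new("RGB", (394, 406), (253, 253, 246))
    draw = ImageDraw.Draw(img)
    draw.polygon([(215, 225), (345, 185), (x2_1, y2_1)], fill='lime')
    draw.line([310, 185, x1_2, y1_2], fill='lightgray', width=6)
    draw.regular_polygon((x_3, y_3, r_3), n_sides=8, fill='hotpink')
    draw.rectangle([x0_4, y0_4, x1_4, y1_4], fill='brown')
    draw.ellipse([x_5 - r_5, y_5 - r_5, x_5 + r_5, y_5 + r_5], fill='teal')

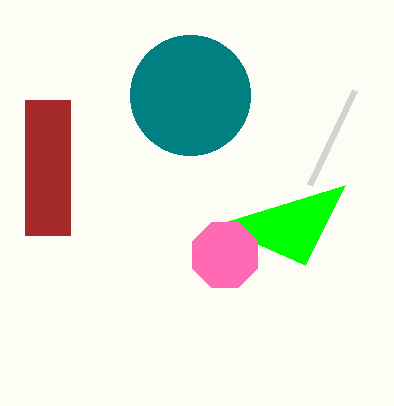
x2_1 = 305
y2_1 = 265
x1_2 = 355
y1_2 = 90
x_3 = 225
y_3 = 255
r_3 = 35
x0_4 = 25
y0_4 = 100
x1_4 = 70
y1_4 = 235
x_5 = 190
y_5 = 95
r_5 = 60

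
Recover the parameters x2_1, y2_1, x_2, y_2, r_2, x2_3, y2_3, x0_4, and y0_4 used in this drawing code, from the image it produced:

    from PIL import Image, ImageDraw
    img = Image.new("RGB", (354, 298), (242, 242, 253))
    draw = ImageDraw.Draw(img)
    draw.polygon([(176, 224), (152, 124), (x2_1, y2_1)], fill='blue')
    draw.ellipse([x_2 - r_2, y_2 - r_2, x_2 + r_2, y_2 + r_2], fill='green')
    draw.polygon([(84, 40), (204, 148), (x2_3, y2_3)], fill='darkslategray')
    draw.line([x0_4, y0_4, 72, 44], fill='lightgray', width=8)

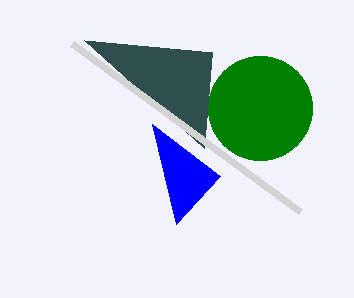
x2_1 = 220
y2_1 = 176
x_2 = 260
y_2 = 108
r_2 = 52
x2_3 = 212
y2_3 = 52
x0_4 = 300
y0_4 = 212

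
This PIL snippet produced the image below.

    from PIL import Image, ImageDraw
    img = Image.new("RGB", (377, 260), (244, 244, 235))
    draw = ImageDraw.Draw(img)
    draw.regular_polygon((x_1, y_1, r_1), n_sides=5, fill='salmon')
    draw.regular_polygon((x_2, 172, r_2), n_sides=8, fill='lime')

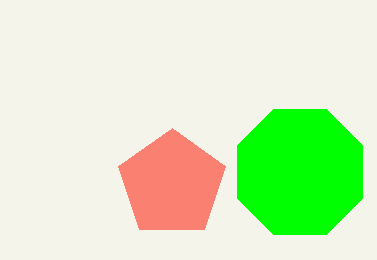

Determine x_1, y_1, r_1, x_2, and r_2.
x_1 = 172
y_1 = 184
r_1 = 56
x_2 = 300
r_2 = 68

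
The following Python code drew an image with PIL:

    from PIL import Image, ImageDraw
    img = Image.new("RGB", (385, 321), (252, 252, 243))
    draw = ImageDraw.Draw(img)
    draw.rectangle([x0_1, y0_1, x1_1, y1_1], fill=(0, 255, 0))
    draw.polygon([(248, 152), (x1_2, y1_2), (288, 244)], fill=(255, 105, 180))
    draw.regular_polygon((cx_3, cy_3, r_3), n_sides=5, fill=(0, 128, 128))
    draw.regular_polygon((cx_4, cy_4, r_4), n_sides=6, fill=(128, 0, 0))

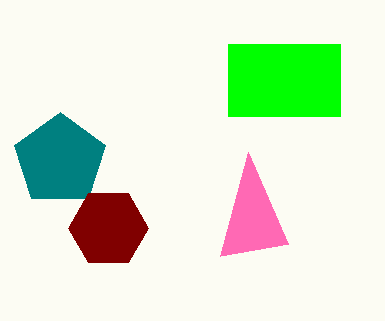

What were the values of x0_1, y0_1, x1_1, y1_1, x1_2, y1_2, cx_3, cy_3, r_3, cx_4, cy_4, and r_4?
x0_1 = 228
y0_1 = 44
x1_1 = 340
y1_1 = 116
x1_2 = 220
y1_2 = 256
cx_3 = 60
cy_3 = 160
r_3 = 48
cx_4 = 108
cy_4 = 228
r_4 = 40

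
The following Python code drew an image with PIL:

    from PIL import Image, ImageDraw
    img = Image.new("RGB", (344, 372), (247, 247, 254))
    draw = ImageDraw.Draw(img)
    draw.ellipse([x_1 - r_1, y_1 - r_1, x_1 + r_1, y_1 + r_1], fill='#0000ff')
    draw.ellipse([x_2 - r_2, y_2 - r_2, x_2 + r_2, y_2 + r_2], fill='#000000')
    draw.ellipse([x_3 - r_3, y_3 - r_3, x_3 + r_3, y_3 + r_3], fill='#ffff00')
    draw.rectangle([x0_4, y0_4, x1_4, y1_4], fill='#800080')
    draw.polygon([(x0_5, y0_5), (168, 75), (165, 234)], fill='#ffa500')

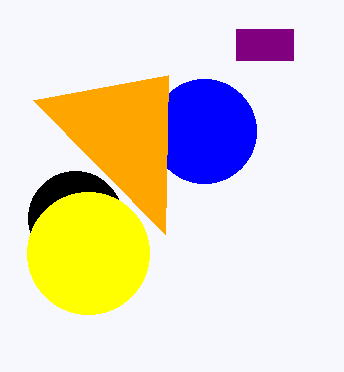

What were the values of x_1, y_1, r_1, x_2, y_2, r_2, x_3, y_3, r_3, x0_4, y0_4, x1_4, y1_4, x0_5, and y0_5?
x_1 = 204
y_1 = 131
r_1 = 52
x_2 = 75
y_2 = 218
r_2 = 47
x_3 = 88
y_3 = 253
r_3 = 61
x0_4 = 236
y0_4 = 29
x1_4 = 293
y1_4 = 60
x0_5 = 33
y0_5 = 100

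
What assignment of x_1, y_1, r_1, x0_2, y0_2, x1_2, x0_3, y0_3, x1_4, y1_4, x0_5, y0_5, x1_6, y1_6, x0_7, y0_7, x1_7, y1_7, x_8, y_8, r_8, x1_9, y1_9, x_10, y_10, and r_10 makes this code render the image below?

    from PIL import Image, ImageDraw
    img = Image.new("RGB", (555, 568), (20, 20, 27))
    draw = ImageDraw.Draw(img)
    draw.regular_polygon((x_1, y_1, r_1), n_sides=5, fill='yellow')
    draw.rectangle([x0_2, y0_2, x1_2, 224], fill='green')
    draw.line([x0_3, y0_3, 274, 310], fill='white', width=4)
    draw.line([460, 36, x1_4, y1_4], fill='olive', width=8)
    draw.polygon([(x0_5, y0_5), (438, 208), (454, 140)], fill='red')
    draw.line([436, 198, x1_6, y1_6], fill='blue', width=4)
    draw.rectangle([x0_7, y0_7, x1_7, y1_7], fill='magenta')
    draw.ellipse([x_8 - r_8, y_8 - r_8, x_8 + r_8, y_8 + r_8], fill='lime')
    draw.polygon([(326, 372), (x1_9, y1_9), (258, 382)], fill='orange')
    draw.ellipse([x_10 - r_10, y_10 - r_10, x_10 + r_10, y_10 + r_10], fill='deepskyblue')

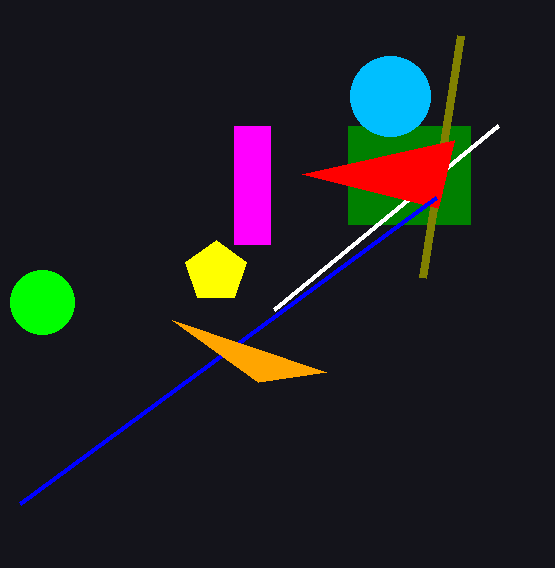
x_1 = 216; y_1 = 272; r_1 = 32; x0_2 = 348; y0_2 = 126; x1_2 = 470; x0_3 = 498; y0_3 = 126; x1_4 = 422; y1_4 = 278; x0_5 = 302; y0_5 = 174; x1_6 = 20; y1_6 = 504; x0_7 = 234; y0_7 = 126; x1_7 = 270; y1_7 = 244; x_8 = 42; y_8 = 302; r_8 = 32; x1_9 = 172; y1_9 = 320; x_10 = 390; y_10 = 96; r_10 = 40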